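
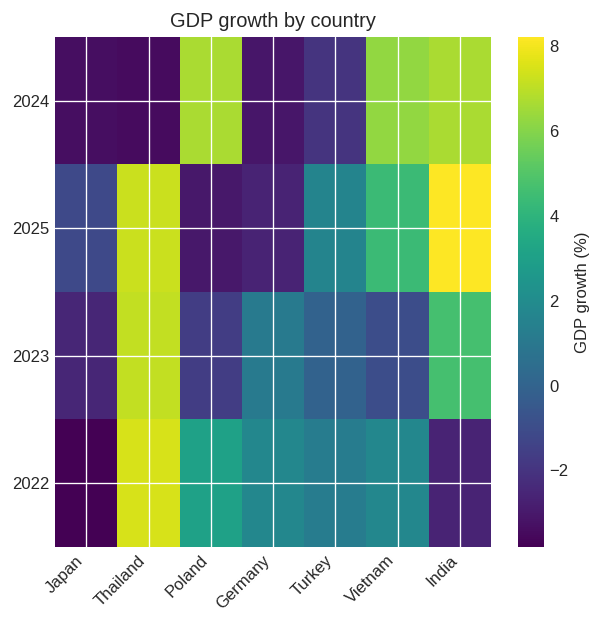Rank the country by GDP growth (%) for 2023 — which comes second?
India

Top 3 for 2023: Thailand ≈ 8, India ≈ 4, Germany ≈ 2.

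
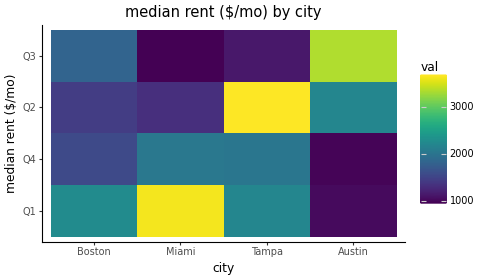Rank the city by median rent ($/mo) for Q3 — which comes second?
Boston

Top 3 for Q3: Austin ≈ 3500, Boston ≈ 2000, Tampa ≈ 1000.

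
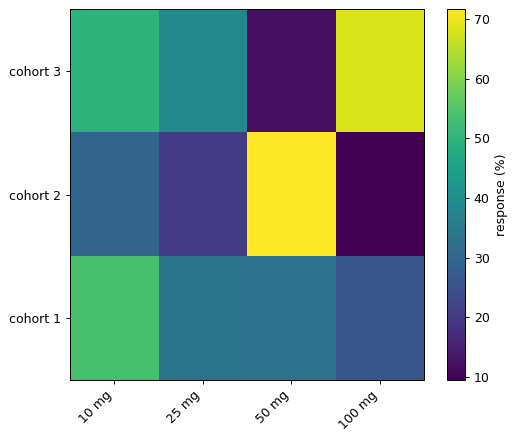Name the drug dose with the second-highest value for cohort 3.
10 mg

Top 3 for cohort 3: 100 mg ≈ 70, 10 mg ≈ 50, 25 mg ≈ 40.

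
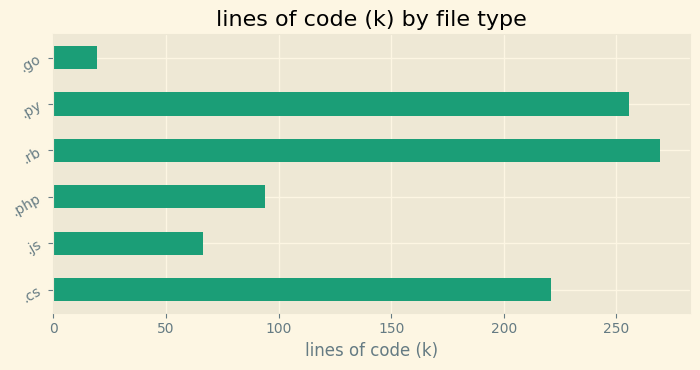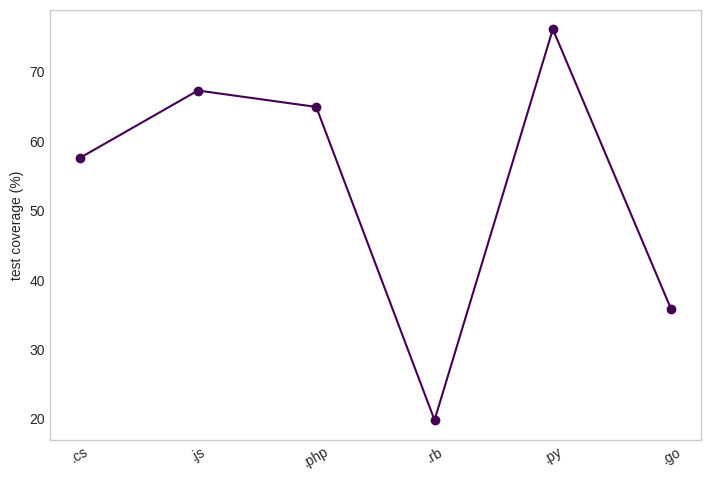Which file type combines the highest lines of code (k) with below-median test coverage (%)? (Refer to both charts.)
.rb

Chart 2 median test coverage (%) ≈ 60; below-median file types: .cs, .rb, .go. Among those, .rb has the highest lines of code (k) (≈ 275).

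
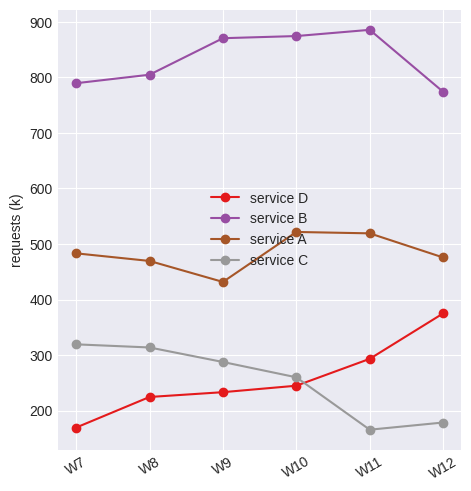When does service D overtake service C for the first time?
W11

W10: service D ≈ 200 vs service C ≈ 300 (not yet); W11: service D ≈ 300 vs service C ≈ 200 (first crossover).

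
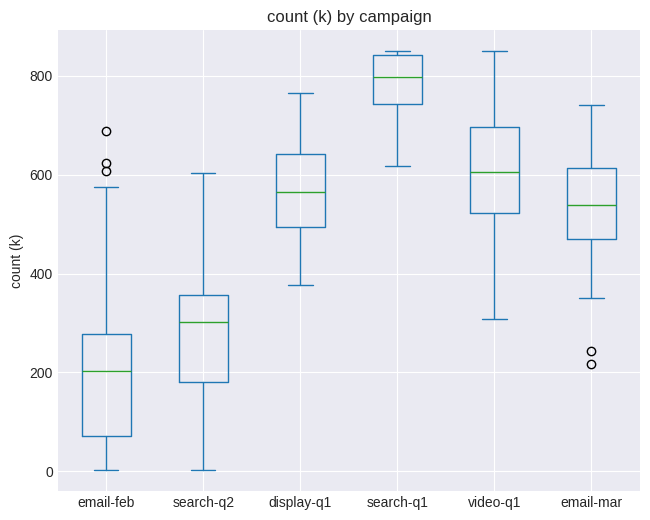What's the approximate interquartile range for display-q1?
Q3 ≈ 650, Q1 ≈ 500; IQR ≈ 150.

≈ 150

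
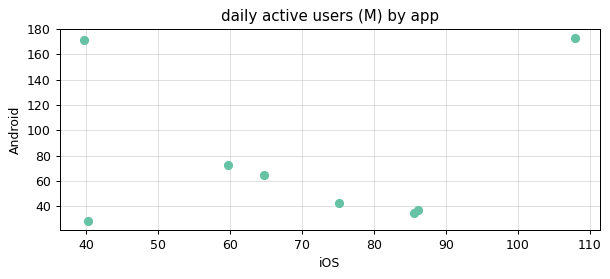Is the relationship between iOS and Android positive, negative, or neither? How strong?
Points are roughly uncorrelated; weak (|r| ≈ 0.1).

no clear correlation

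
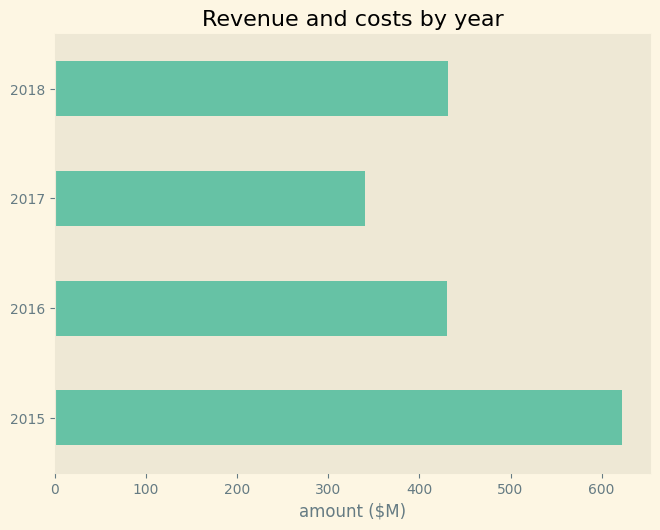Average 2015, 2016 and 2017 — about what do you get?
≈ 433

(600 + 400 + 300) / 3 ≈ 433.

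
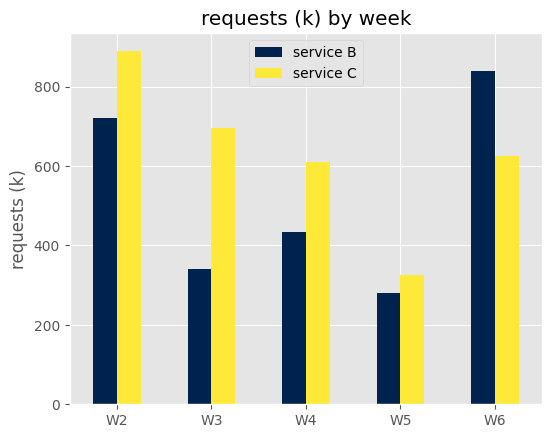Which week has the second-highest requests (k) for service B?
W2

Top 3 for service B: W6 ≈ 800, W2 ≈ 700, W4 ≈ 400.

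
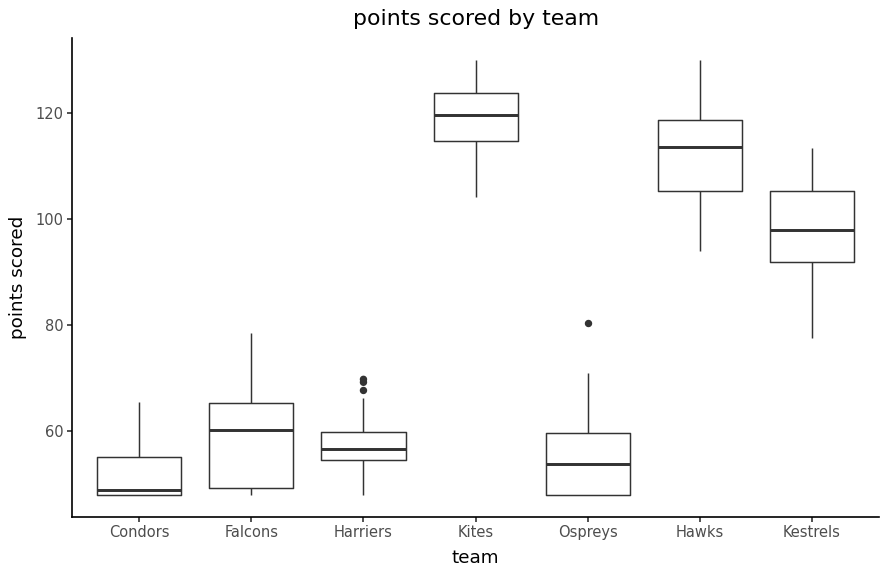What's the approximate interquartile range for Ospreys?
≈ 10

Q3 ≈ 60, Q1 ≈ 50; IQR ≈ 10.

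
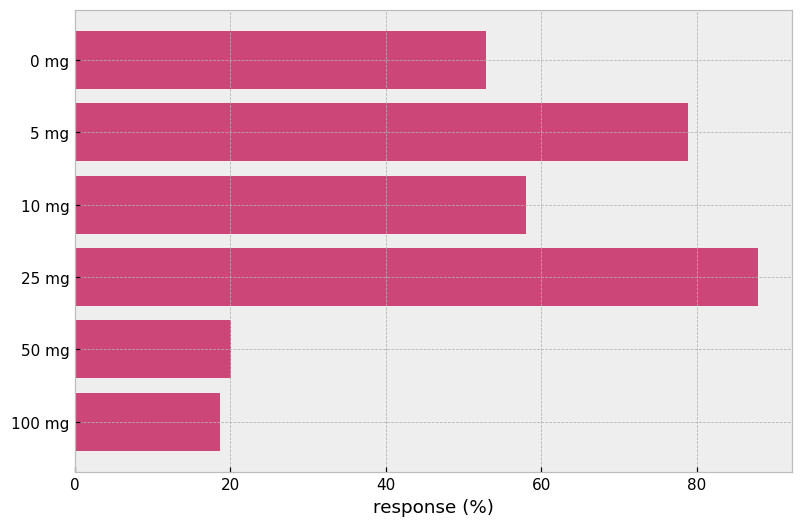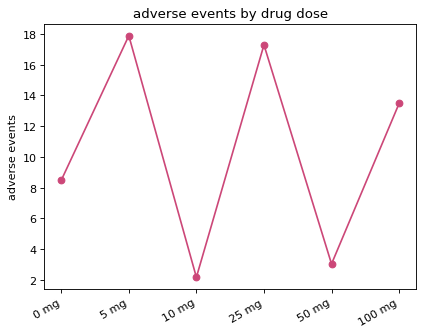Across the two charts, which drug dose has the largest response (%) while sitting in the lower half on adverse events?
Chart 2 median adverse events ≈ 10; below-median drug doses: 0 mg, 10 mg, 50 mg. Among those, 10 mg has the highest response (%) (≈ 60).

10 mg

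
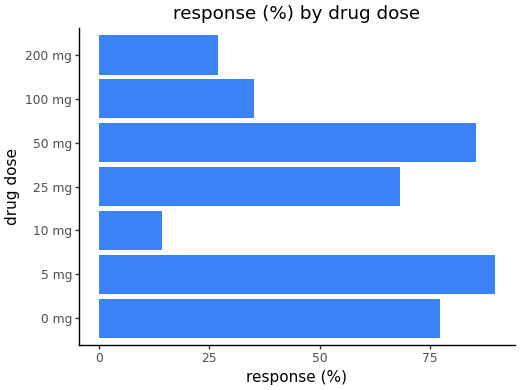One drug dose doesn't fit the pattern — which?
10 mg ≈ 10; the rest sit between ≈ 30 and ≈ 90.

10 mg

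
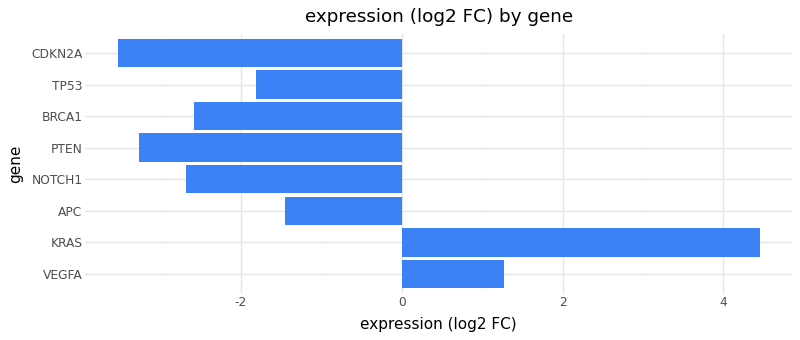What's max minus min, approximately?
Max KRAS ≈ 4, min CDKN2A ≈ -4; range ≈ 8.

≈ 8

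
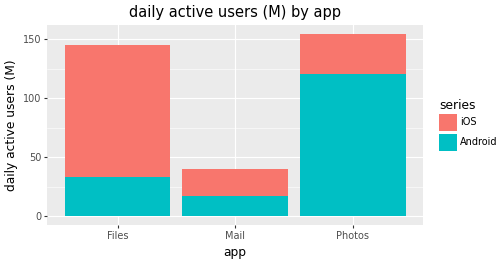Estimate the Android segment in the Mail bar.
≈ 20

Android top ≈ 20, bottom ≈ 0; segment ≈ 20.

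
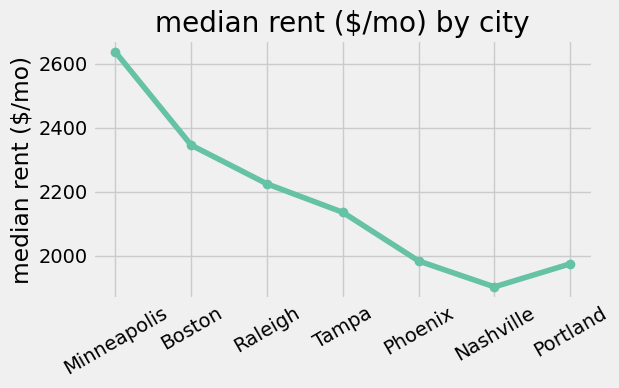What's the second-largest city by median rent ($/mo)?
Boston

Top 3: Minneapolis ≈ 2600, Boston ≈ 2300, Raleigh ≈ 2200.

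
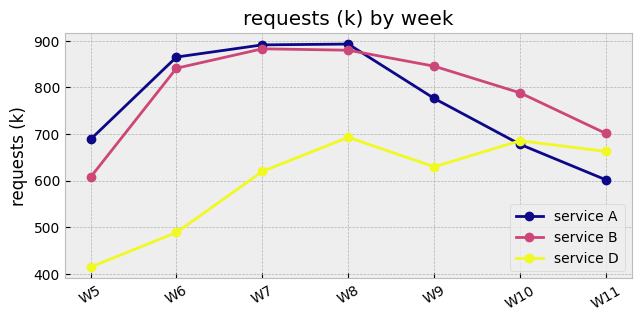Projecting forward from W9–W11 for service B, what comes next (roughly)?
Last three: 850, 800, 700 → slope ≈ -75/step → next ≈ 625.

≈ 625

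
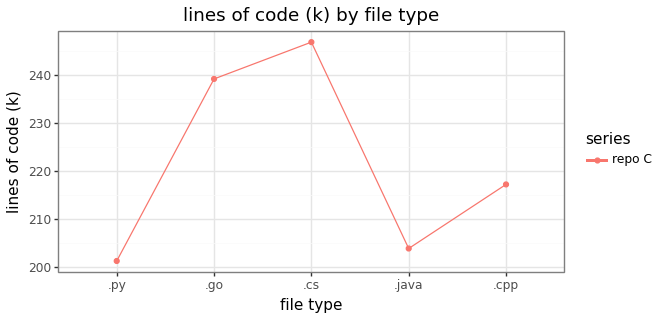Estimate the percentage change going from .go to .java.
.go ≈ 240, .java ≈ 205; (205 − 240) / 240 ≈ -14.6%.

≈ -14.6%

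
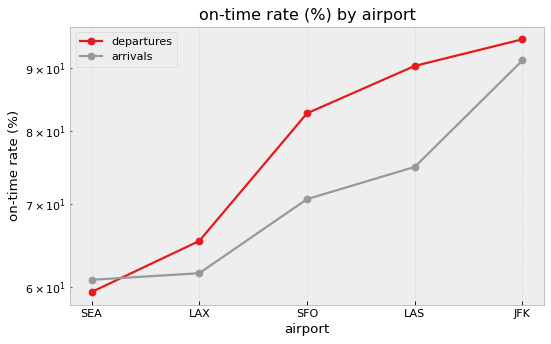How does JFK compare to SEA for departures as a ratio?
≈ 1.58×

JFK ≈ 95, SEA ≈ 60; 95/60 ≈ 1.58.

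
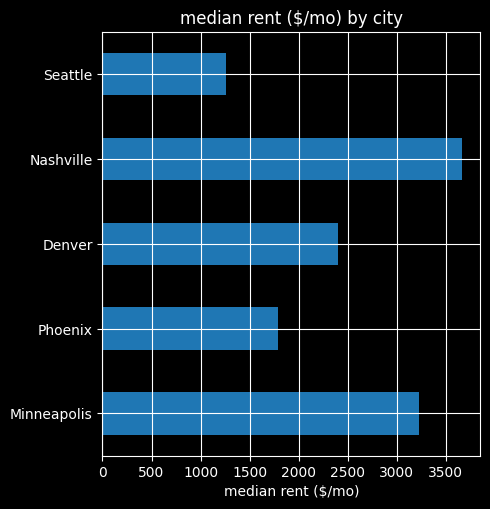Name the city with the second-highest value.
Minneapolis

Top 3: Nashville ≈ 3500, Minneapolis ≈ 3000, Denver ≈ 2500.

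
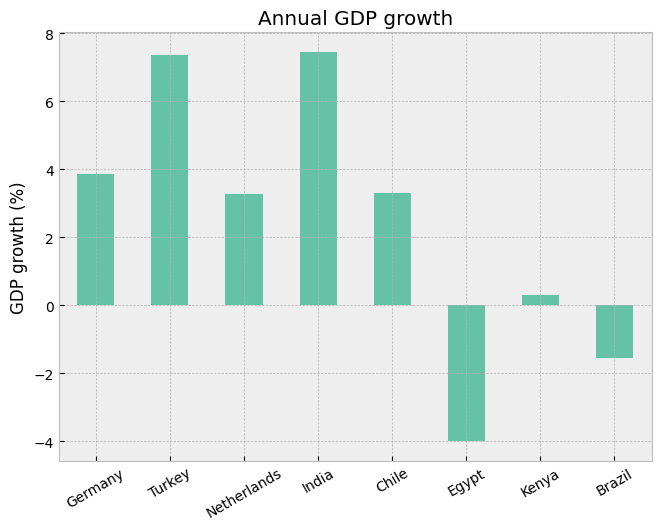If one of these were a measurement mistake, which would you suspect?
Egypt

Egypt ≈ -4; the rest sit between ≈ -2 and ≈ 7.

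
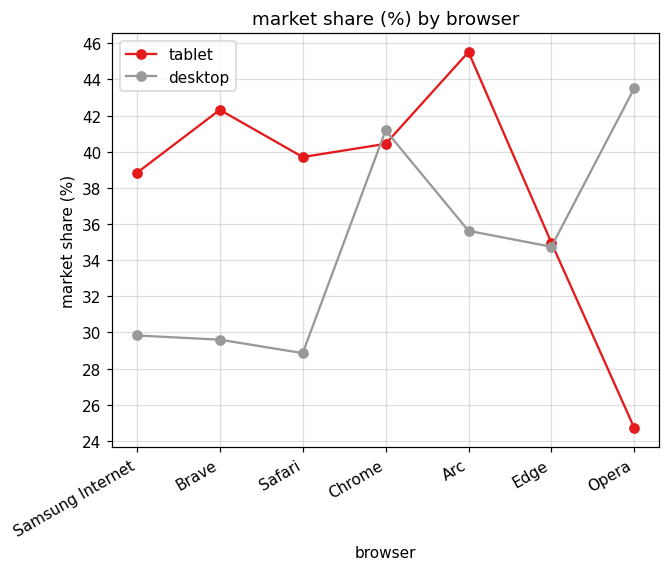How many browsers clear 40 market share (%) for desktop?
2

Above 40: Chrome, Opera.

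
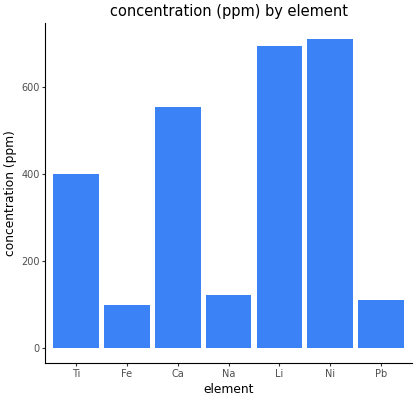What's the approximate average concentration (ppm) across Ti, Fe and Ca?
(400 + 100 + 600) / 3 ≈ 367.

≈ 367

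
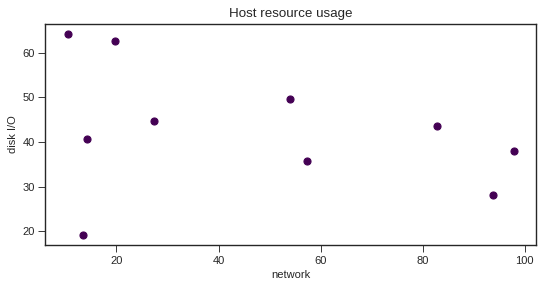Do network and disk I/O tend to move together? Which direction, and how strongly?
Points are negatively correlated; weak (|r| ≈ 0.3).

negative, weak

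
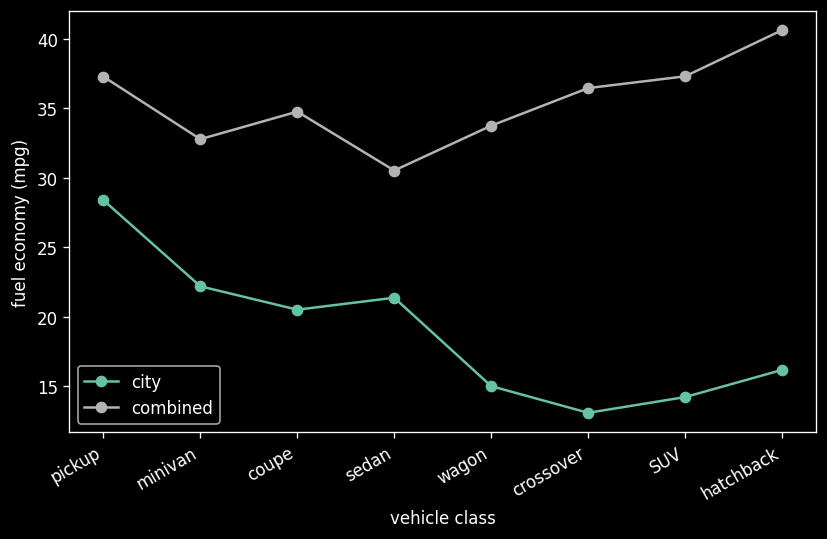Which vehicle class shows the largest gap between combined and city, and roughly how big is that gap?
hatchback: combined ≈ 40, city ≈ 15 → gap ≈ 25. Next-largest (crossover) is only ≈ 20.

hatchback, ≈ 25 mpg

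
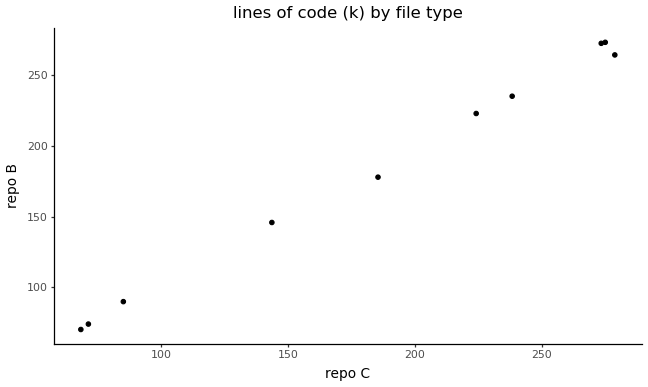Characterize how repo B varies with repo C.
positive, strong

Points are positively correlated; strong (|r| ≈ 1.0).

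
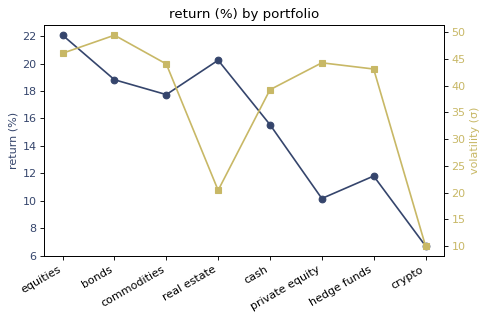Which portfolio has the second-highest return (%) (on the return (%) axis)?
real estate

Top 3 (on the return (%) axis): equities ≈ 22, real estate ≈ 20, bonds ≈ 18.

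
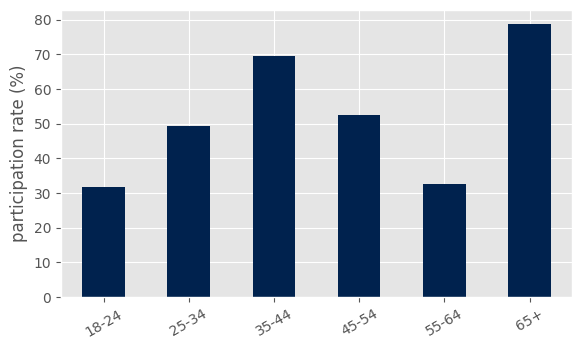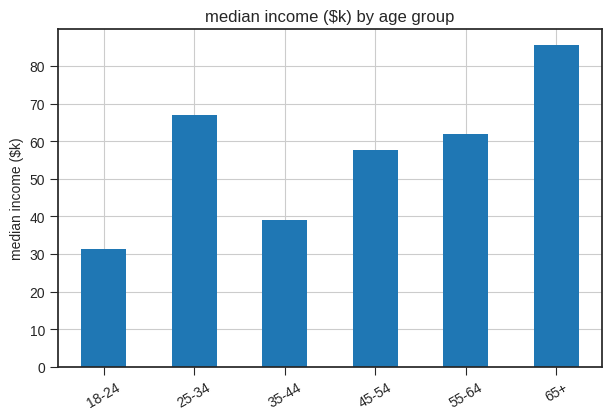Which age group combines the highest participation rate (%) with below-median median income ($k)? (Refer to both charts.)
Chart 2 median median income ($k) ≈ 60; below-median age groups: 18-24, 35-44, 45-54. Among those, 35-44 has the highest participation rate (%) (≈ 70).

35-44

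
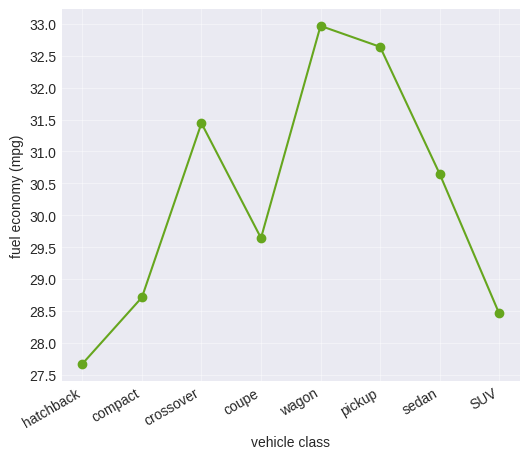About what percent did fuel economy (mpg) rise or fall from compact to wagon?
compact ≈ 28.5, wagon ≈ 33.0; (33.0 − 28.5) / 28.5 ≈ +15.8%.

≈ +15.8%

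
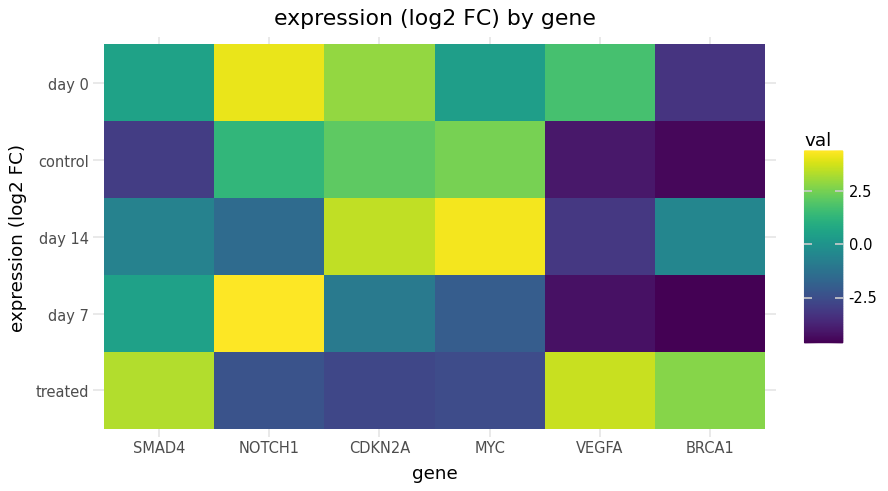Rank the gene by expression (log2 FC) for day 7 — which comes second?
Top 3 for day 7: NOTCH1 ≈ 4, SMAD4 ≈ 0, CDKN2A ≈ -1.

SMAD4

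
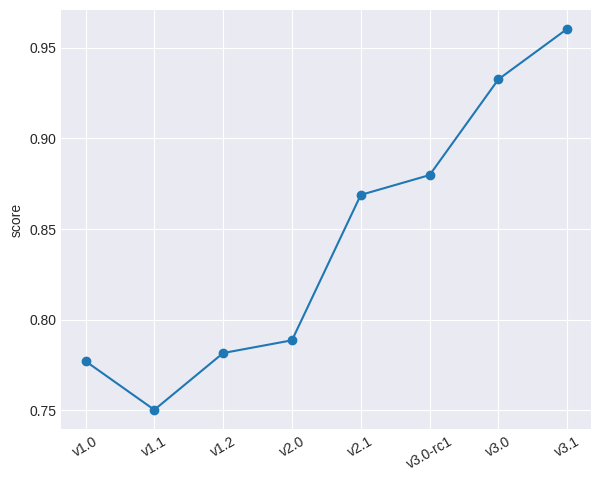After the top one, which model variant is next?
Top 3: v3.1 ≈ 0.96, v3.0 ≈ 0.94, v3.0-rc1 ≈ 0.88.

v3.0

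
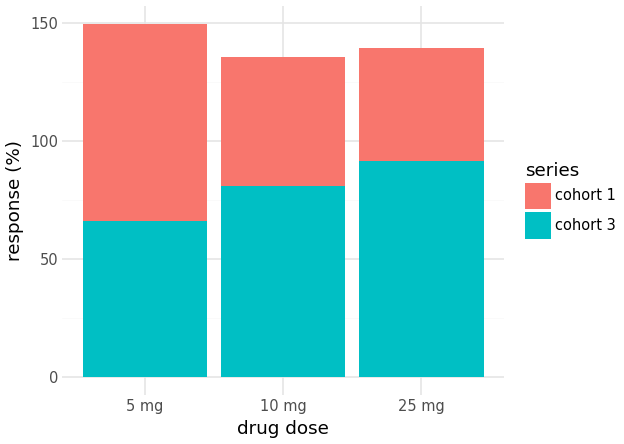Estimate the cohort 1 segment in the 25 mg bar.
cohort 1 top ≈ 140, bottom ≈ 100; segment ≈ 40.

≈ 40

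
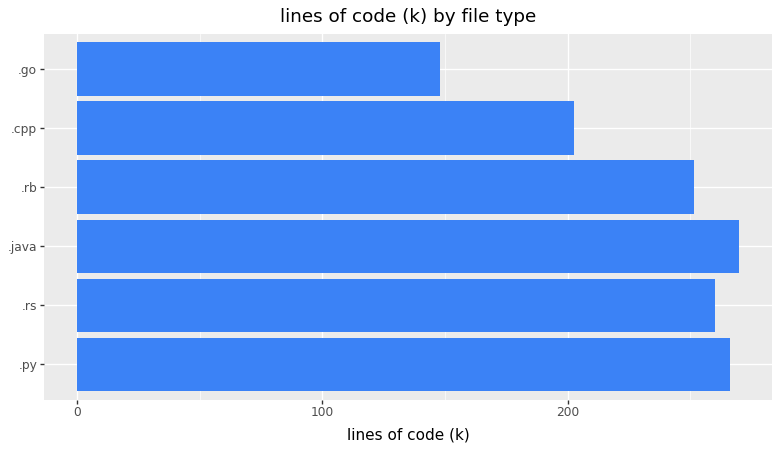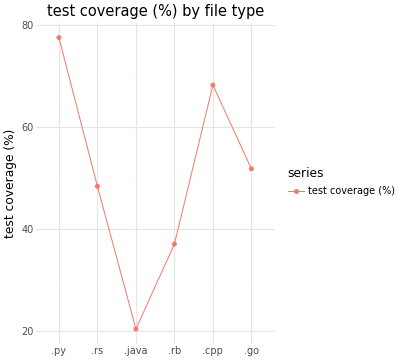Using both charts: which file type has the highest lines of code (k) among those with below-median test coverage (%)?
Chart 2 median test coverage (%) ≈ 50; below-median file types: .rs, .java, .rb. Among those, .java has the highest lines of code (k) (≈ 275).

.java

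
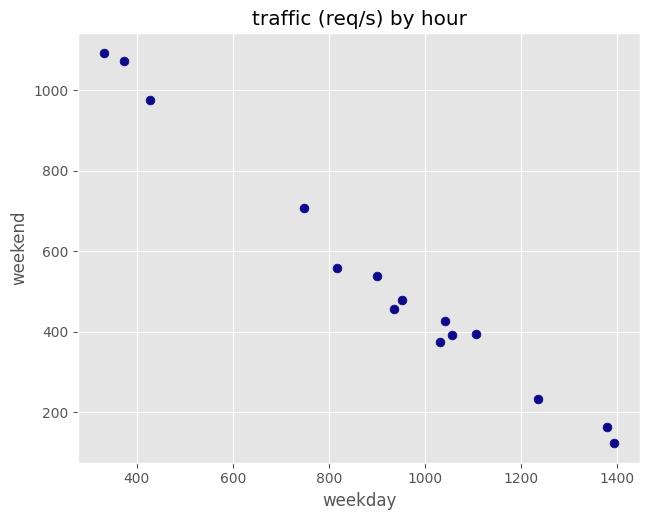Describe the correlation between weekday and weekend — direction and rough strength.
negative, strong

Points are negatively correlated; strong (|r| ≈ 1.0).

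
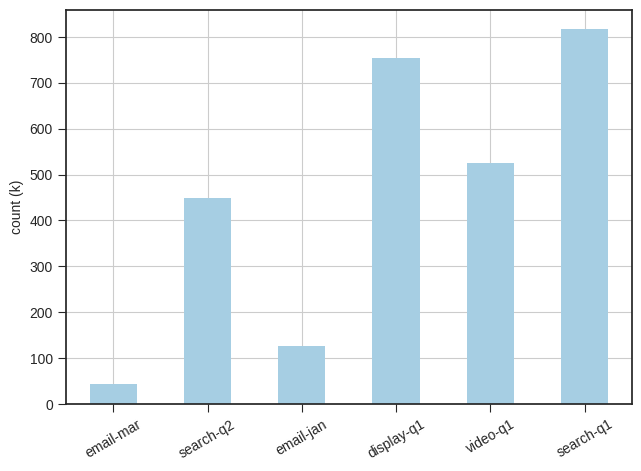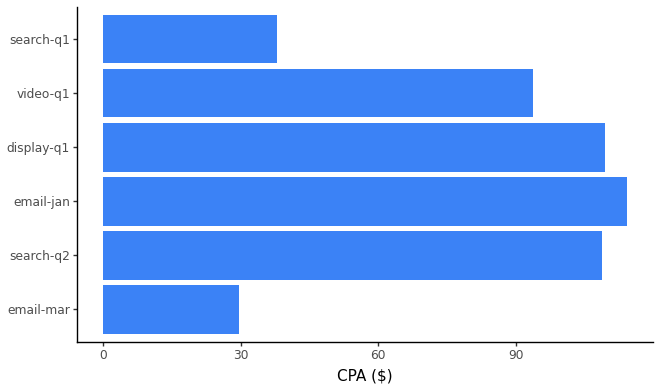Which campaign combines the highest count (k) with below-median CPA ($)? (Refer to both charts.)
Chart 2 median CPA ($) ≈ 100; below-median campaigns: email-mar, video-q1, search-q1. Among those, search-q1 has the highest count (k) (≈ 800).

search-q1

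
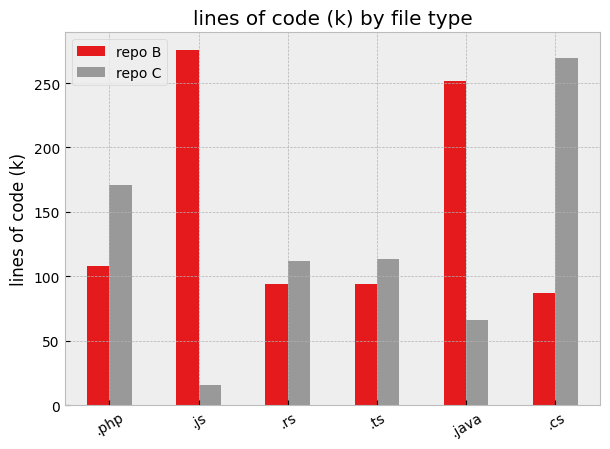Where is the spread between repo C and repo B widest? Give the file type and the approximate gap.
.js: repo C ≈ 25, repo B ≈ 275 → gap ≈ 250. Next-largest (.java) is only ≈ 175.

.js, ≈ 250 k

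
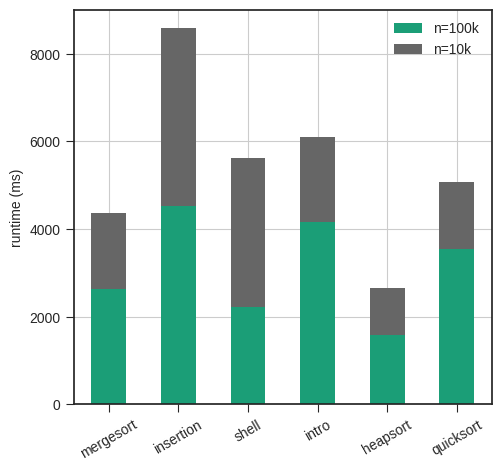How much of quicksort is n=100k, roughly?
n=100k top ≈ 4000, bottom ≈ 0; segment ≈ 4000.

≈ 4000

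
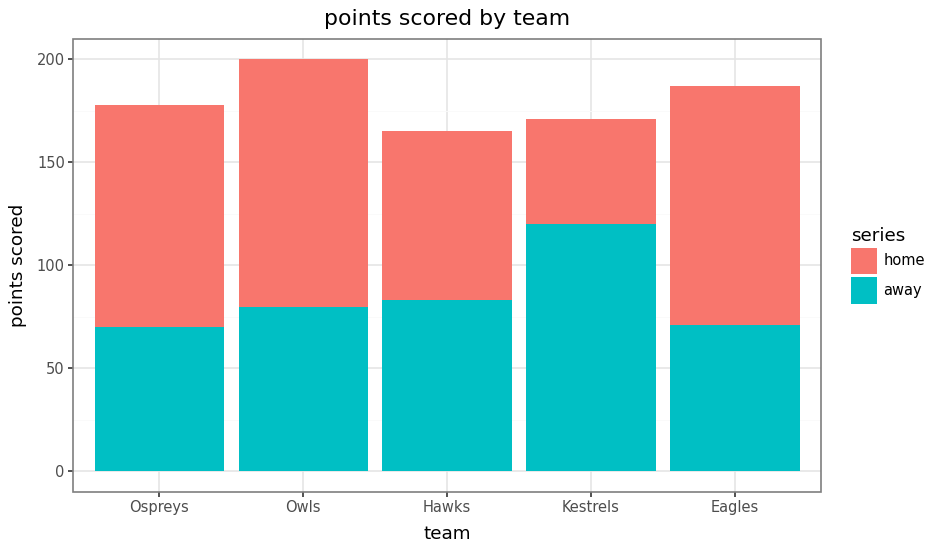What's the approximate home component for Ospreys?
home top ≈ 180, bottom ≈ 80; segment ≈ 100.

≈ 100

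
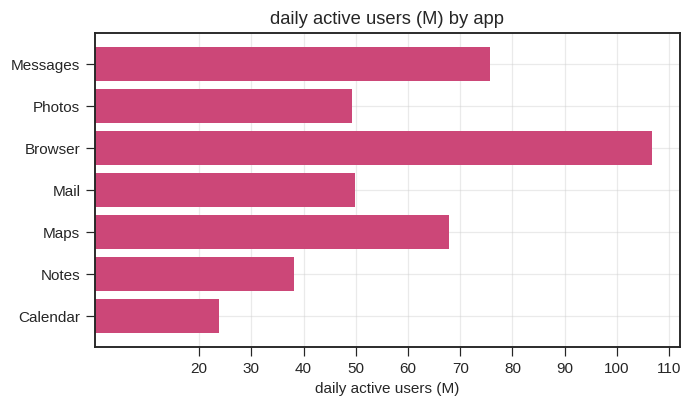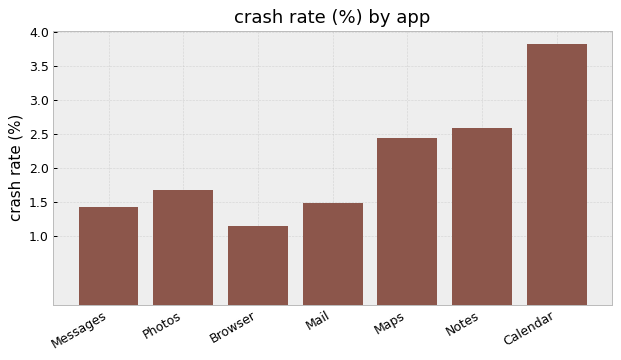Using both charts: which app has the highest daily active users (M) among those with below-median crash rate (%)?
Chart 2 median crash rate (%) ≈ 1.5; below-median apps: Messages, Browser, Mail. Among those, Browser has the highest daily active users (M) (≈ 110).

Browser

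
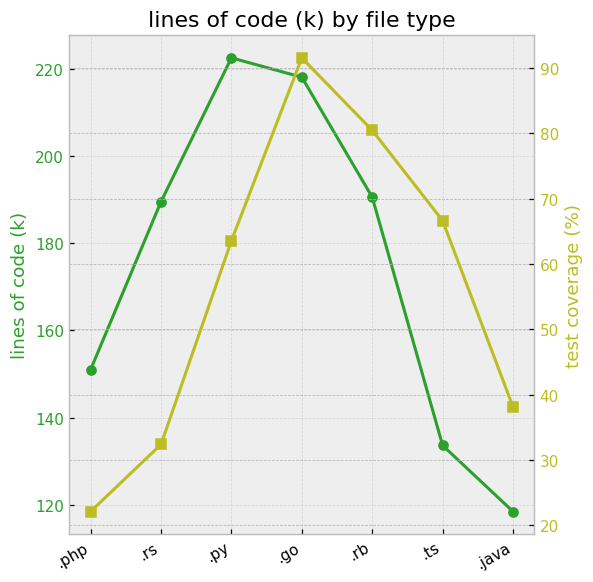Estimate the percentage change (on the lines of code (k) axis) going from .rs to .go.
≈ +15.8%

.rs ≈ 190, .go ≈ 220; (220 − 190) / 190 ≈ +15.8%.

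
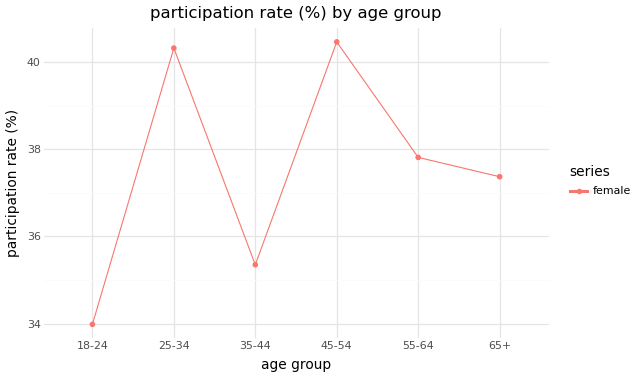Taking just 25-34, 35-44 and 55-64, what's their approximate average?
≈ 38

(40 + 35 + 38) / 3 ≈ 38.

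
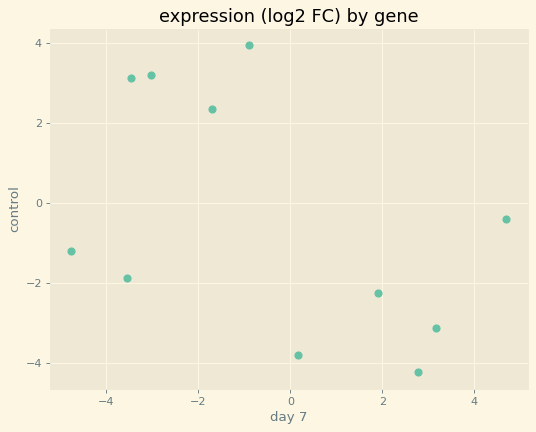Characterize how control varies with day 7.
Points are negatively correlated; moderate (|r| ≈ 0.5).

negative, moderate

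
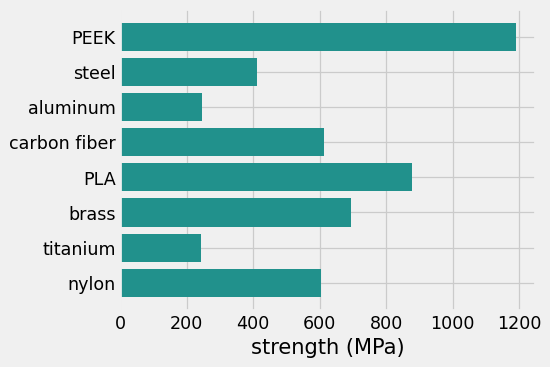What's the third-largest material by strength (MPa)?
brass

Top 4: PEEK ≈ 1200, PLA ≈ 900, brass ≈ 700, carbon fiber ≈ 600.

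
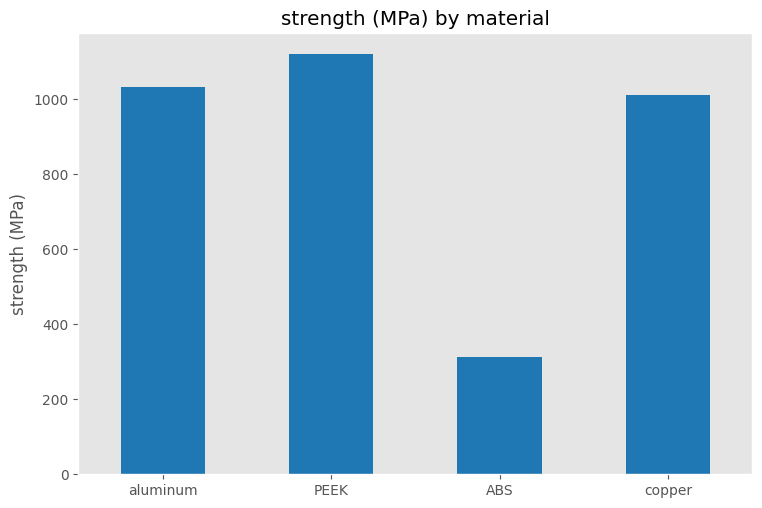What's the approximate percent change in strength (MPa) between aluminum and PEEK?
aluminum ≈ 1000, PEEK ≈ 1100; (1100 − 1000) / 1000 ≈ +10%.

≈ +10%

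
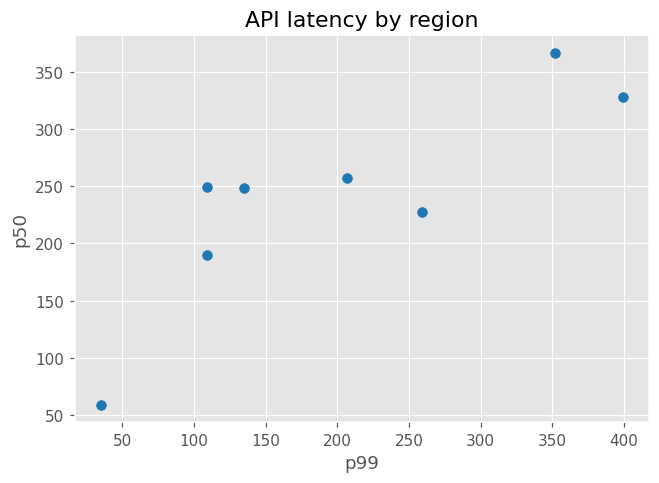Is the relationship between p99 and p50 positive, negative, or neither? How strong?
positive, strong

Points are positively correlated; strong (|r| ≈ 0.8).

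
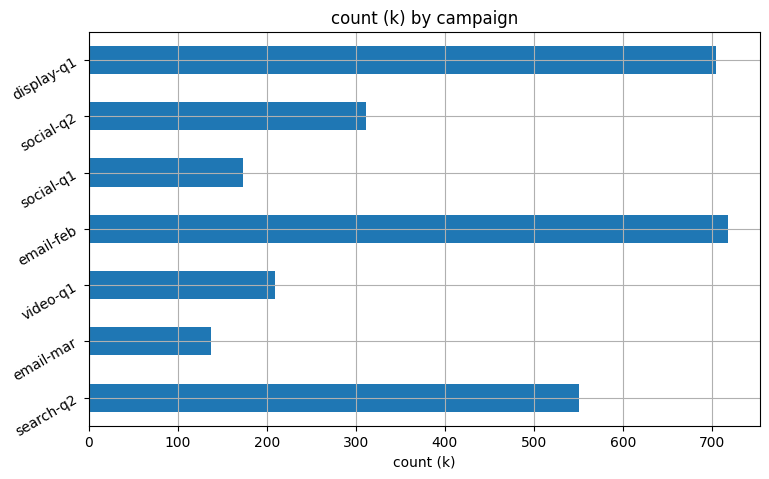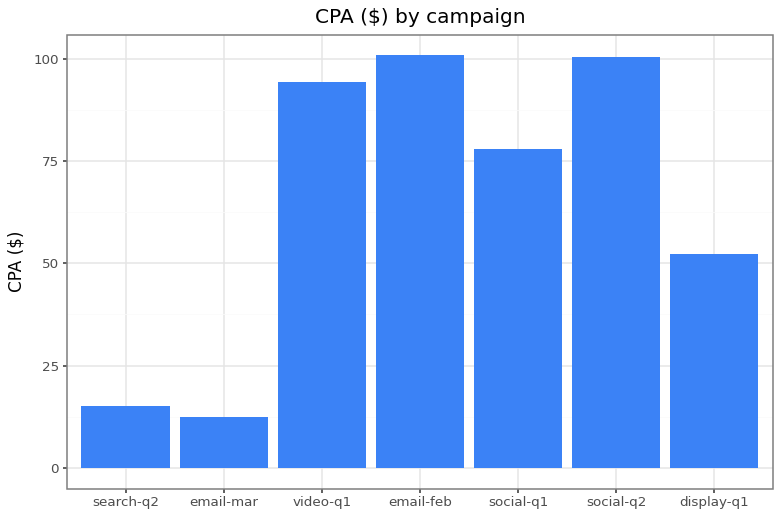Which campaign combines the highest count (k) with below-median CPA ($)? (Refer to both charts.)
display-q1

Chart 2 median CPA ($) ≈ 80; below-median campaigns: search-q2, email-mar, display-q1. Among those, display-q1 has the highest count (k) (≈ 700).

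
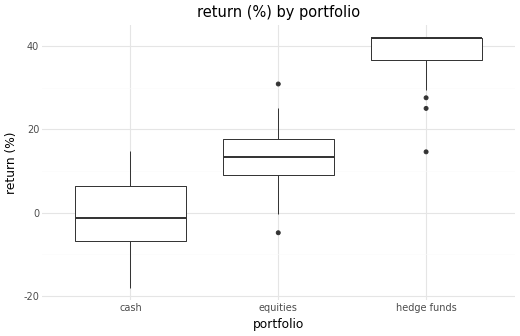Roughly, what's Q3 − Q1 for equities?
≈ 10

Q3 ≈ 20, Q1 ≈ 10; IQR ≈ 10.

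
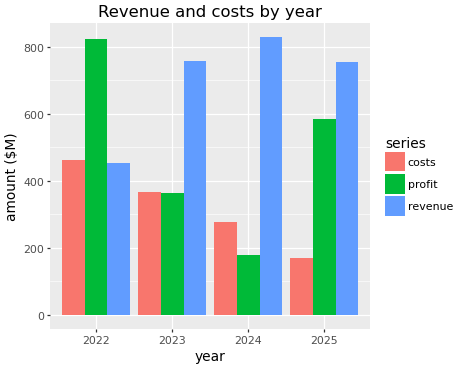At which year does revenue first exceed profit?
2022: revenue ≈ 500 vs profit ≈ 800 (not yet); 2023: revenue ≈ 800 vs profit ≈ 400 (first crossover).

2023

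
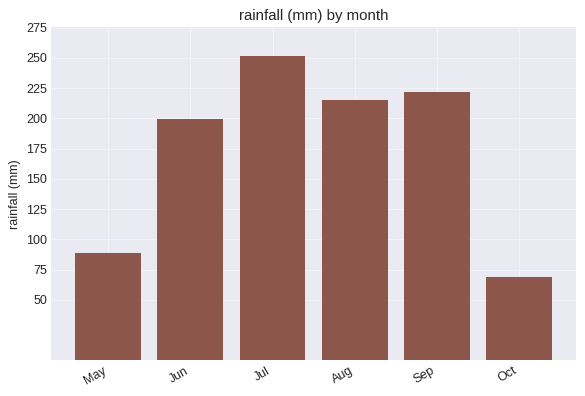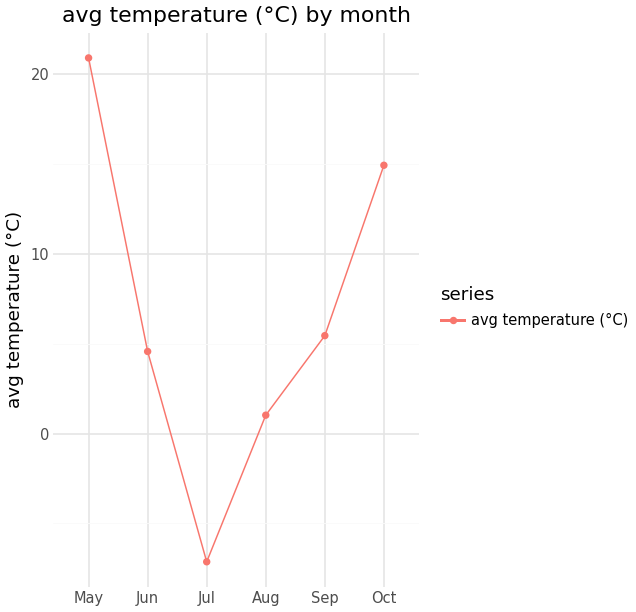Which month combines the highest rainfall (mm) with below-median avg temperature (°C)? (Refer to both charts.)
Chart 2 median avg temperature (°C) ≈ 6; below-median months: Jun, Jul, Aug. Among those, Jul has the highest rainfall (mm) (≈ 250).

Jul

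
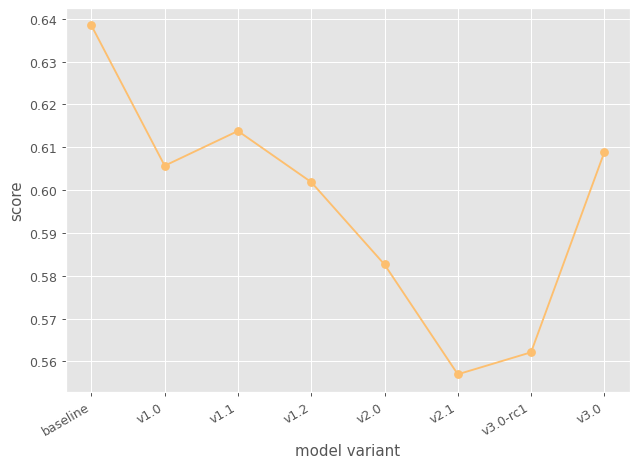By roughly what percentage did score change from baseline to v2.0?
≈ -9.4%

baseline ≈ 0.64, v2.0 ≈ 0.58; (0.58 − 0.64) / 0.64 ≈ -9.4%.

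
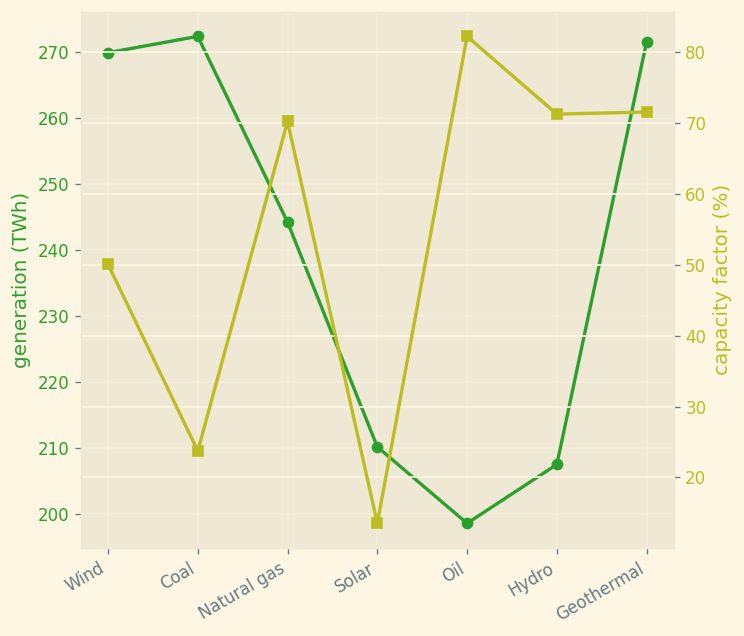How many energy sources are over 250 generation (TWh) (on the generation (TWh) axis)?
Above 250: Wind, Coal, Geothermal.

3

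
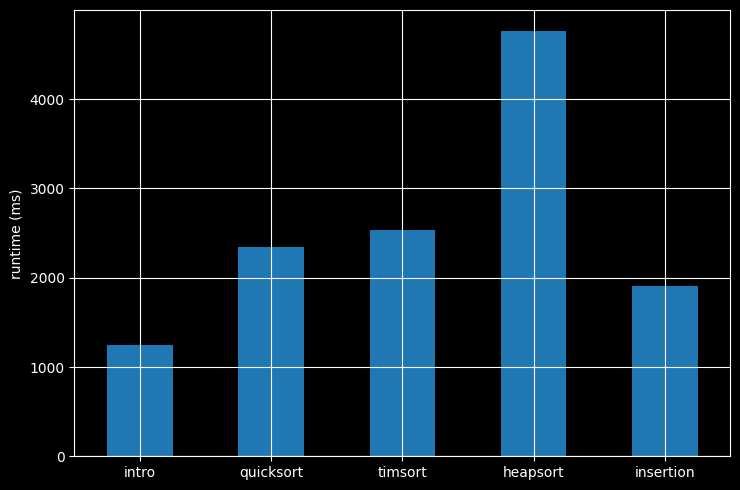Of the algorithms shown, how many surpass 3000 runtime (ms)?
1

Above 3000: heapsort.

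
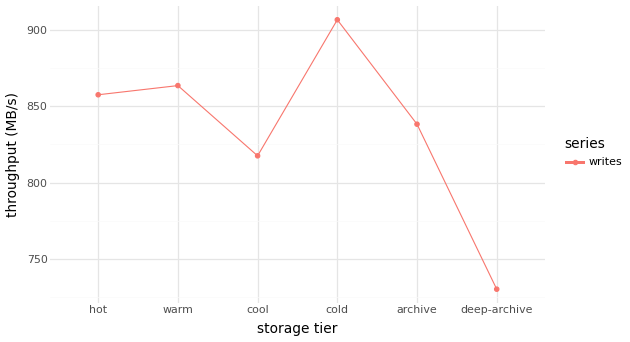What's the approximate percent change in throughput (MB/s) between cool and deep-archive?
≈ -9.8%

cool ≈ 820, deep-archive ≈ 740; (740 − 820) / 820 ≈ -9.8%.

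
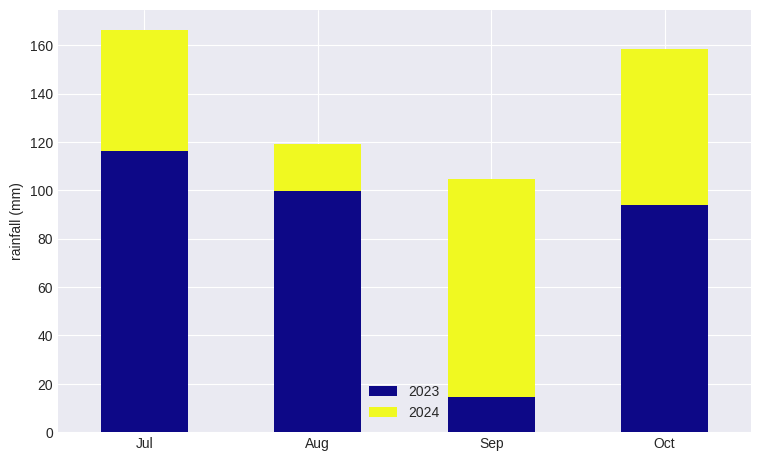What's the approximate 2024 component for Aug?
≈ 20

2024 top ≈ 120, bottom ≈ 100; segment ≈ 20.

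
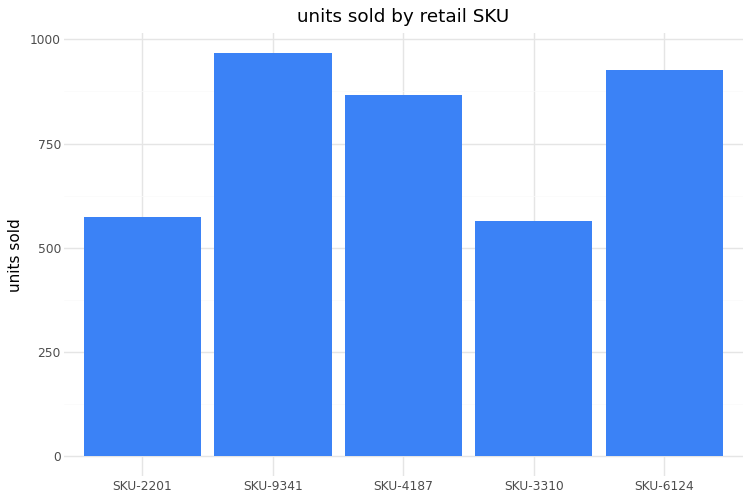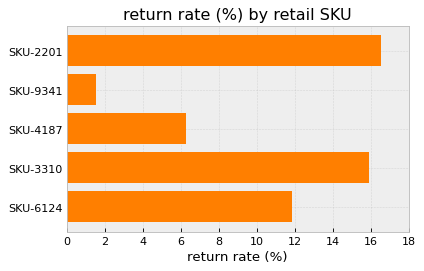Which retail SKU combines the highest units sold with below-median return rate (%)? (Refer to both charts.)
Chart 2 median return rate (%) ≈ 12; below-median retail SKUs: SKU-9341, SKU-4187. Among those, SKU-9341 has the highest units sold (≈ 1000).

SKU-9341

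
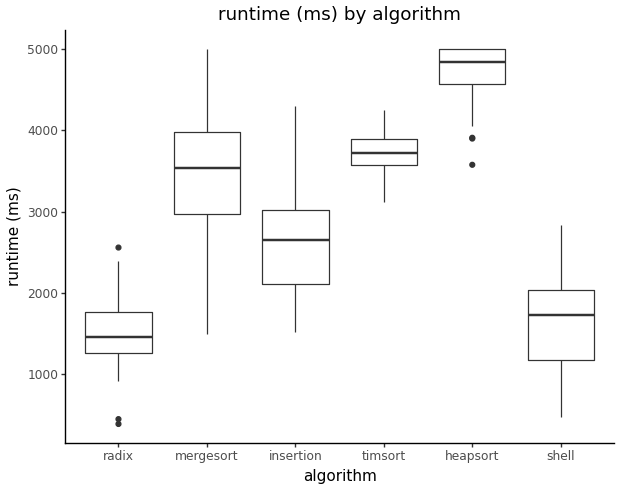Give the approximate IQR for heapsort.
≈ 500

Q3 ≈ 5000, Q1 ≈ 4500; IQR ≈ 500.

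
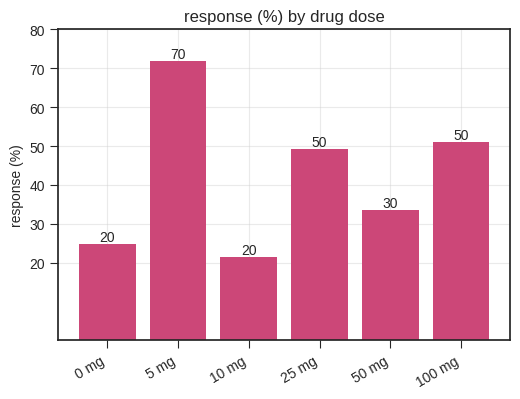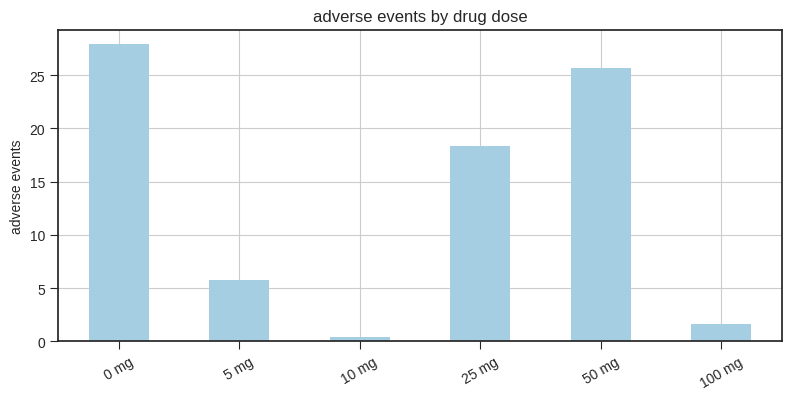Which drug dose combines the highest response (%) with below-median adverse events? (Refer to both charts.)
5 mg

Chart 2 median adverse events ≈ 10; below-median drug doses: 5 mg, 10 mg, 100 mg. Among those, 5 mg has the highest response (%) (≈ 70).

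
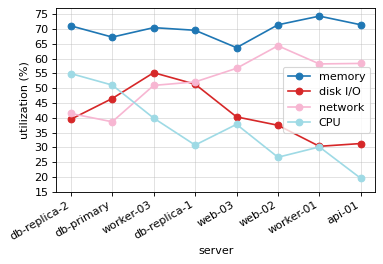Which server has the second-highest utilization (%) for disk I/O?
Top 3 for disk I/O: worker-03 ≈ 55, db-replica-1 ≈ 50, db-primary ≈ 45.

db-replica-1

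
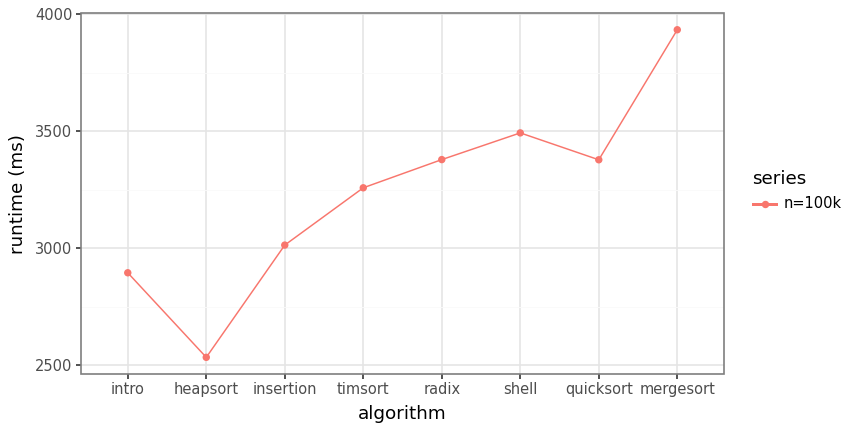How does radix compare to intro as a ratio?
≈ 1.21×

radix ≈ 3400, intro ≈ 2800; 3400/2800 ≈ 1.21.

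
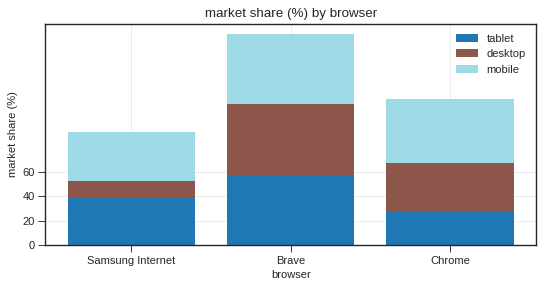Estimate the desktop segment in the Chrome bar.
desktop top ≈ 60, bottom ≈ 20; segment ≈ 40.

≈ 40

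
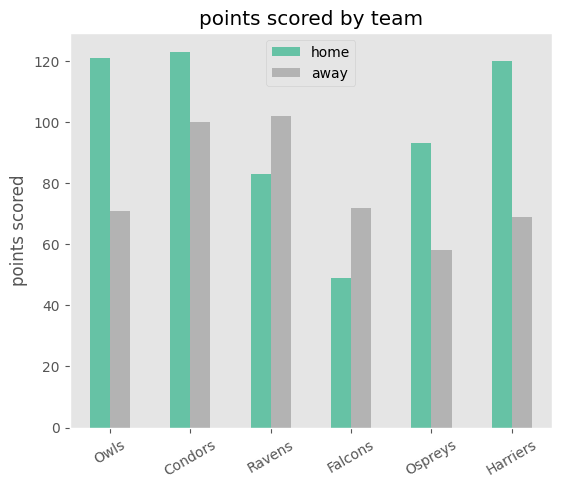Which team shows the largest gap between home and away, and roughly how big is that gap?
Harriers, ≈ 60

Harriers: home ≈ 120, away ≈ 60 → gap ≈ 60. Next-largest (Owls) is only ≈ 40.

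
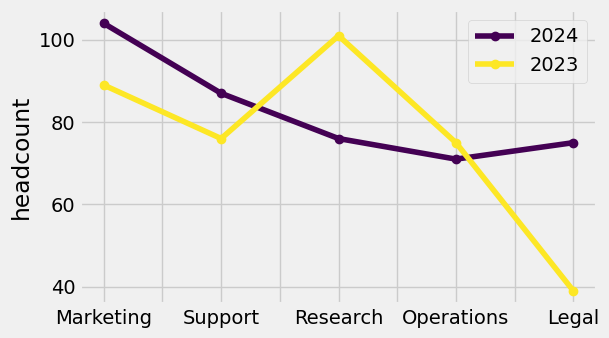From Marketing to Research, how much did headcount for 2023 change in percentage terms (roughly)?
≈ +11.1%

Marketing ≈ 90, Research ≈ 100; (100 − 90) / 90 ≈ +11.1%.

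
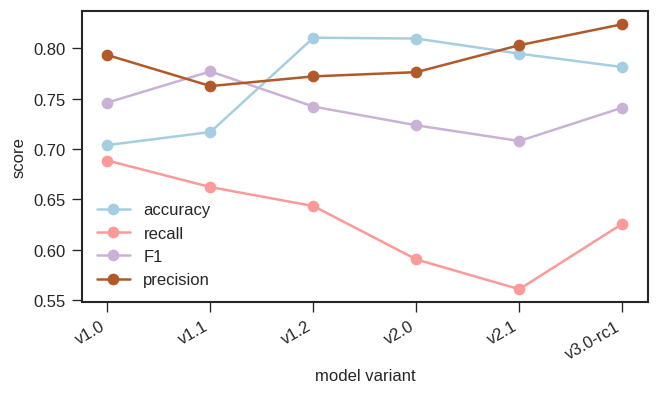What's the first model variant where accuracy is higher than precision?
v1.2

v1.1: accuracy ≈ 0.70 vs precision ≈ 0.75 (not yet); v1.2: accuracy ≈ 0.80 vs precision ≈ 0.75 (first crossover).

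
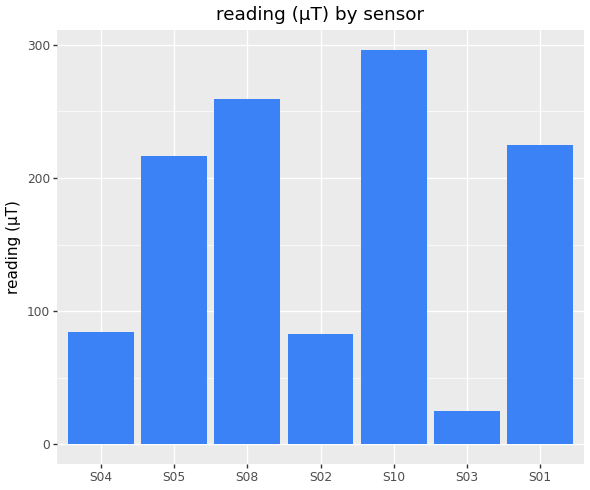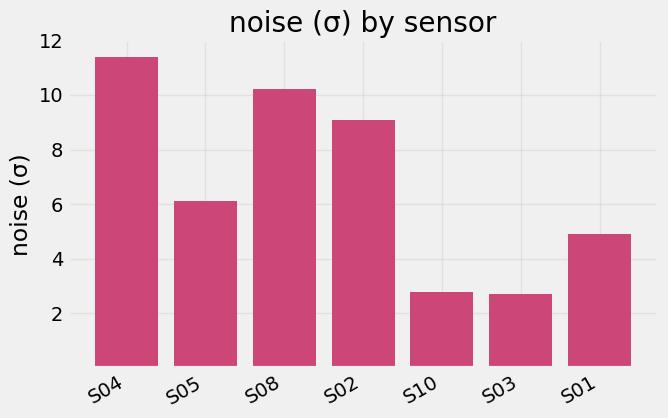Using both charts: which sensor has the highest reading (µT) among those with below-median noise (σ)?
S10

Chart 2 median noise (σ) ≈ 6; below-median sensors: S10, S03, S01. Among those, S10 has the highest reading (µT) (≈ 300).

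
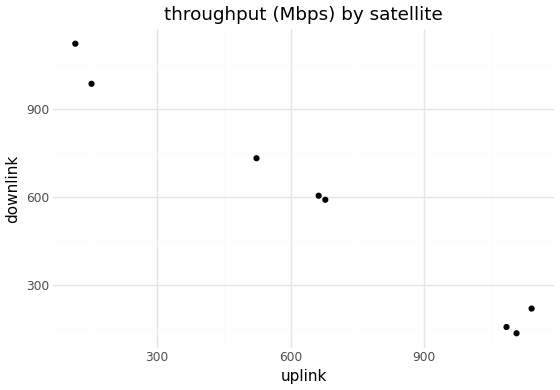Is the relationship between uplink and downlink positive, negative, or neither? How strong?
negative, strong

Points are negatively correlated; strong (|r| ≈ 1.0).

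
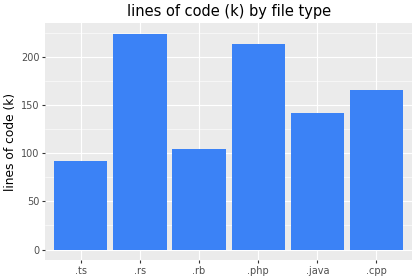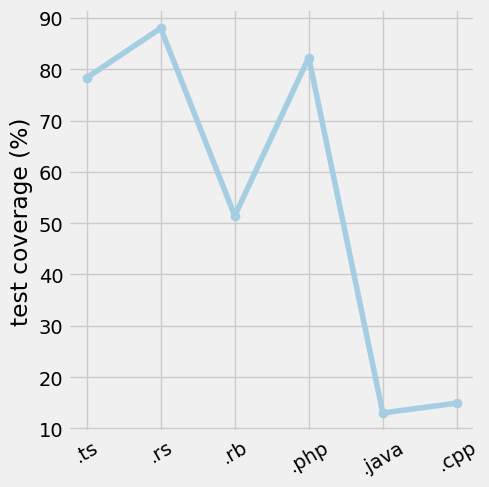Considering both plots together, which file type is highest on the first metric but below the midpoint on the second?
.cpp

Chart 2 median test coverage (%) ≈ 60; below-median file types: .rb, .java, .cpp. Among those, .cpp has the highest lines of code (k) (≈ 175).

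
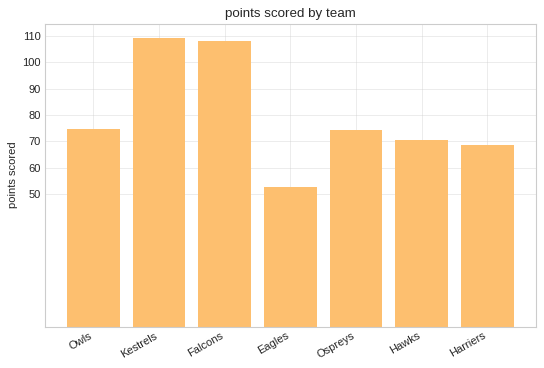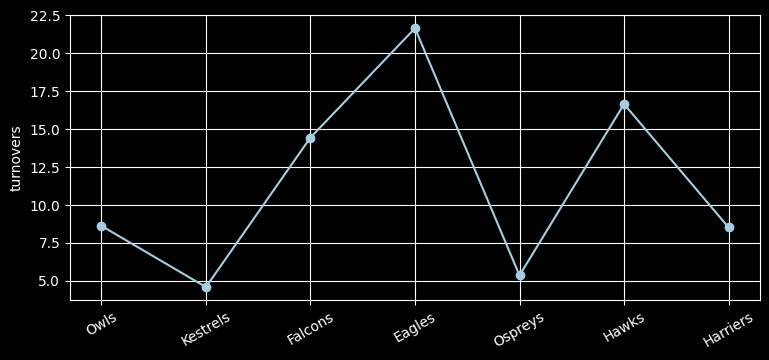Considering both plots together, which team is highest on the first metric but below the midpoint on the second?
Chart 2 median turnovers ≈ 8; below-median teams: Kestrels, Ospreys, Harriers. Among those, Kestrels has the highest points scored (≈ 110).

Kestrels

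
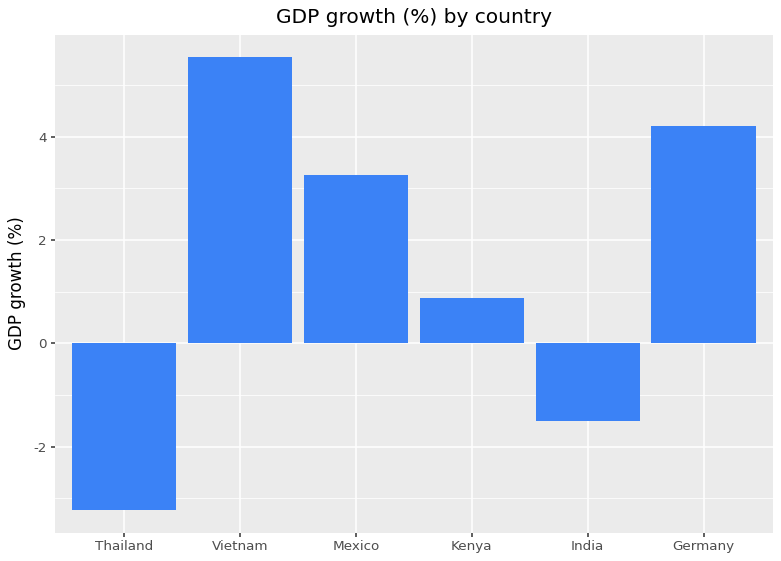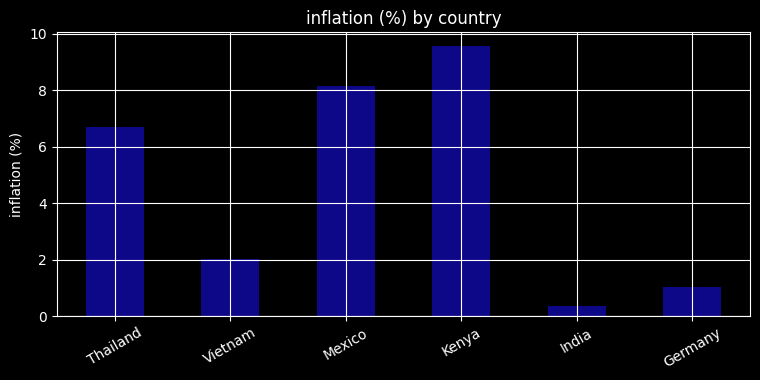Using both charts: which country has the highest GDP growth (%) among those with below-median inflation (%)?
Chart 2 median inflation (%) ≈ 4; below-median countries: Vietnam, India, Germany. Among those, Vietnam has the highest GDP growth (%) (≈ 6).

Vietnam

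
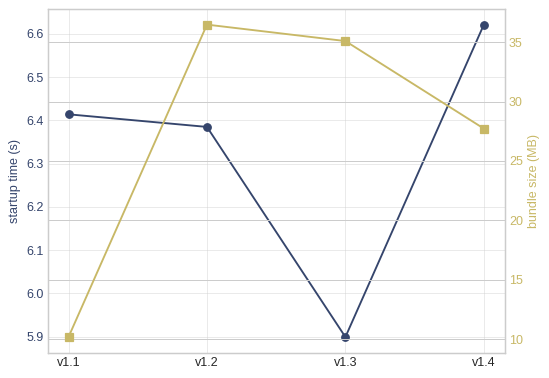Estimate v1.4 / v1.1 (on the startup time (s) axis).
v1.4 ≈ 6.6, v1.1 ≈ 6.4; 6.6/6.4 ≈ 1.03.

≈ 1.03×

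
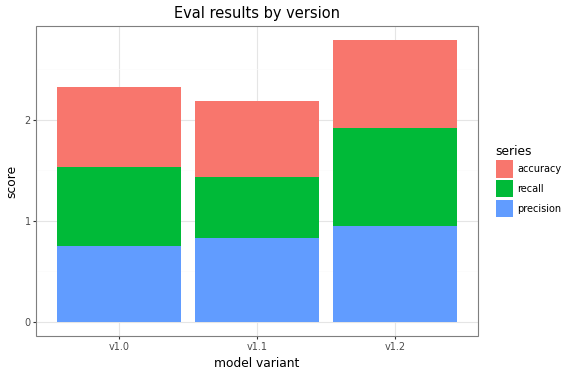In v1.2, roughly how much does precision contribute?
≈ 1.0

precision top ≈ 1.0, bottom ≈ 0.0; segment ≈ 1.0.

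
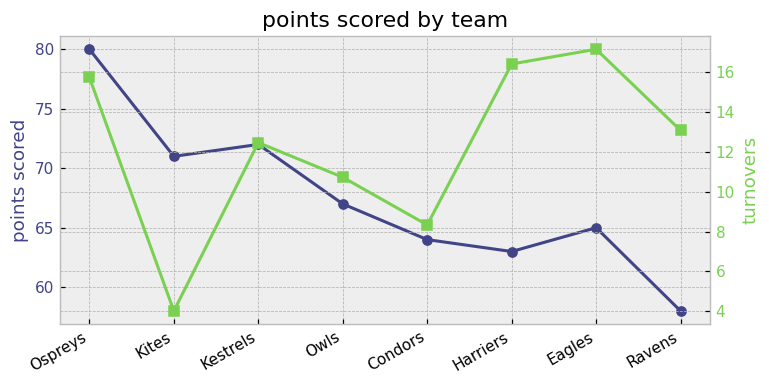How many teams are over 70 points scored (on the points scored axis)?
3

Above 70: Ospreys, Kites, Kestrels.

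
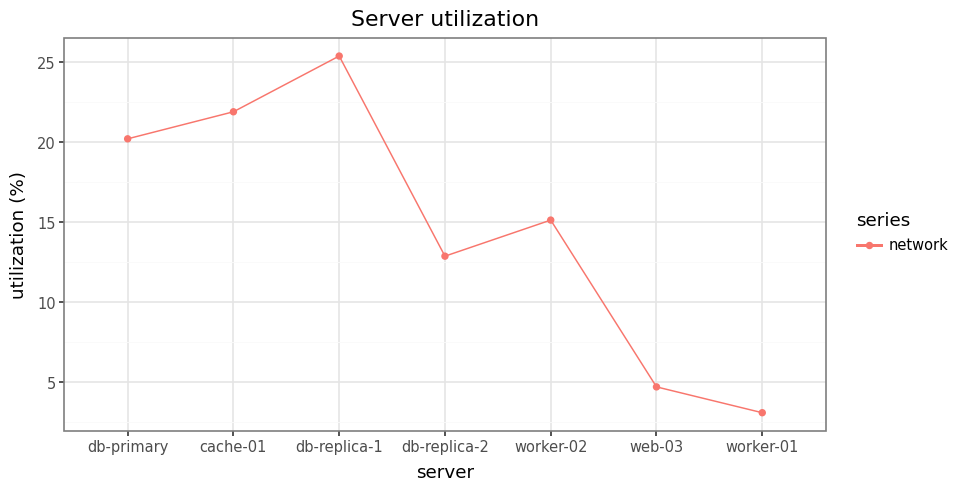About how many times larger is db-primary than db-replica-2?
≈ 1.67×

db-primary ≈ 20, db-replica-2 ≈ 12; 20/12 ≈ 1.67.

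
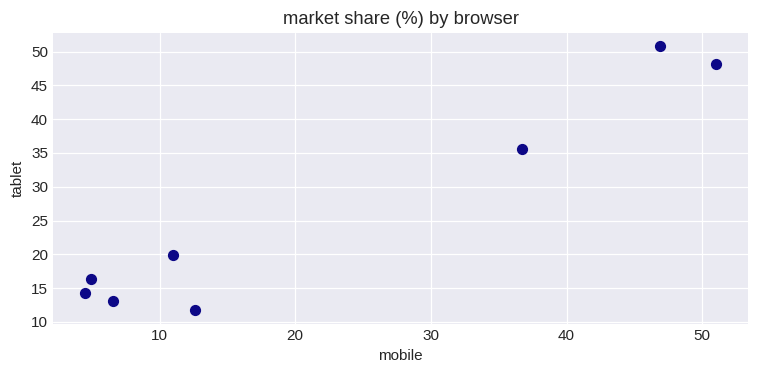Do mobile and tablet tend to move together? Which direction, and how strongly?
Points are positively correlated; strong (|r| ≈ 1.0).

positive, strong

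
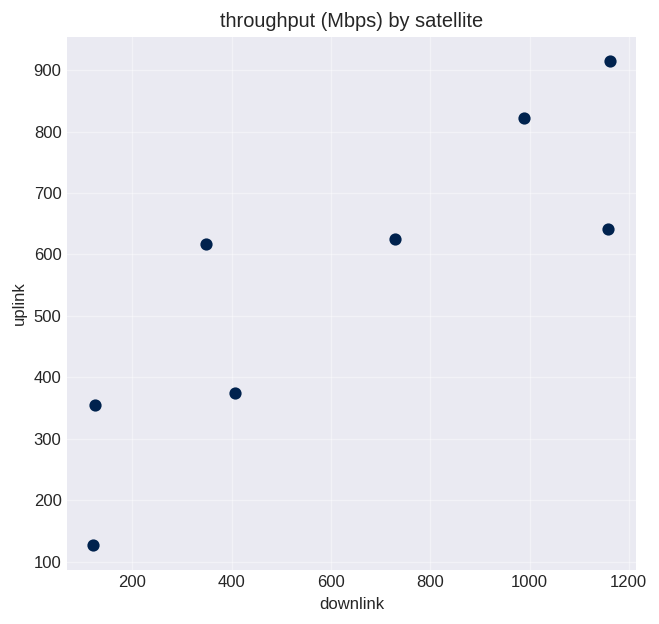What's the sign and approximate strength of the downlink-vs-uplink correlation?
Points are positively correlated; strong (|r| ≈ 0.9).

positive, strong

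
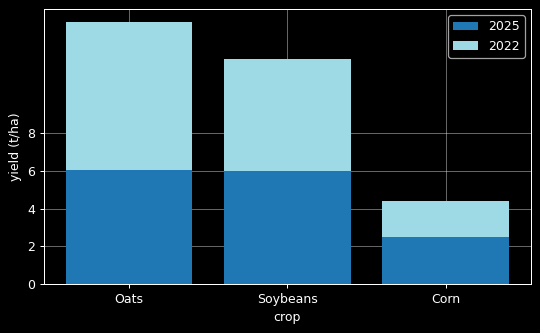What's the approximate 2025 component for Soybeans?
≈ 6

2025 top ≈ 6, bottom ≈ 0; segment ≈ 6.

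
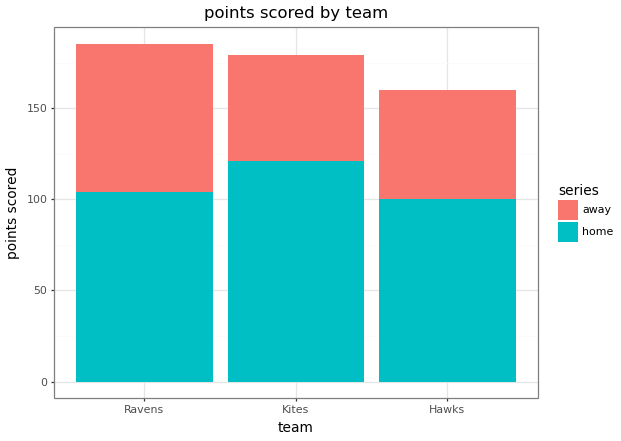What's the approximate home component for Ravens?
≈ 100

home top ≈ 100, bottom ≈ 0; segment ≈ 100.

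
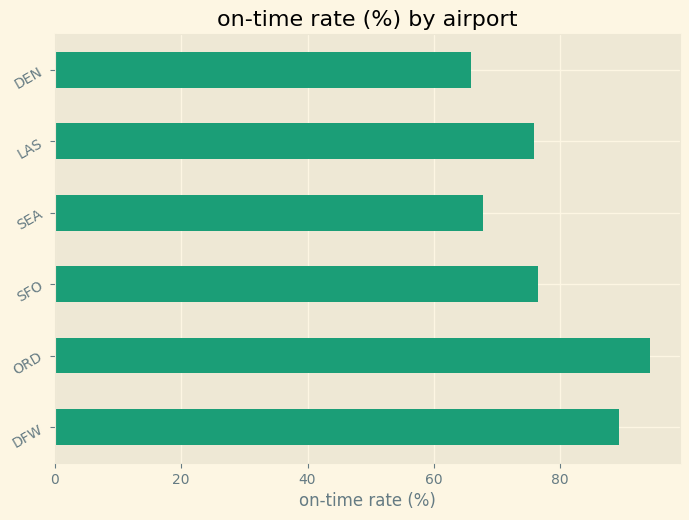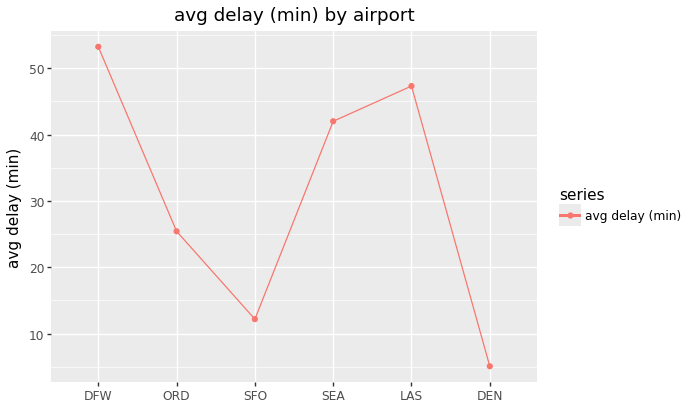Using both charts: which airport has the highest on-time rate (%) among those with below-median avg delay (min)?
ORD

Chart 2 median avg delay (min) ≈ 35; below-median airports: ORD, SFO, DEN. Among those, ORD has the highest on-time rate (%) (≈ 90).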